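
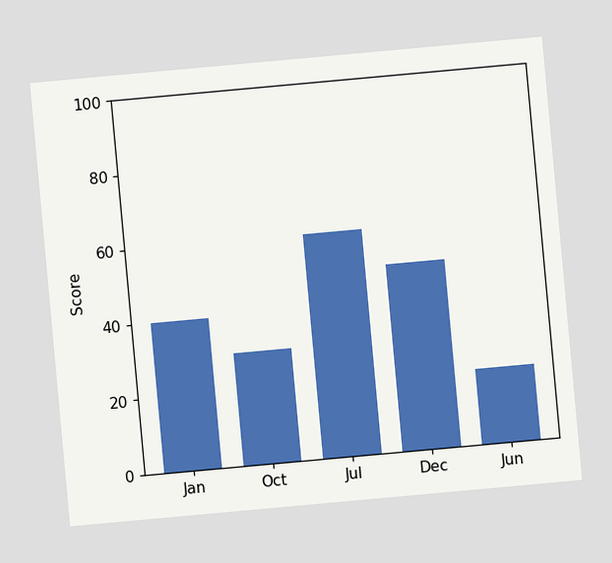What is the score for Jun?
20

The chart is tilted about 5° counter-clockwise. Reading along the chart's y-axis, the Jun bar reaches 20.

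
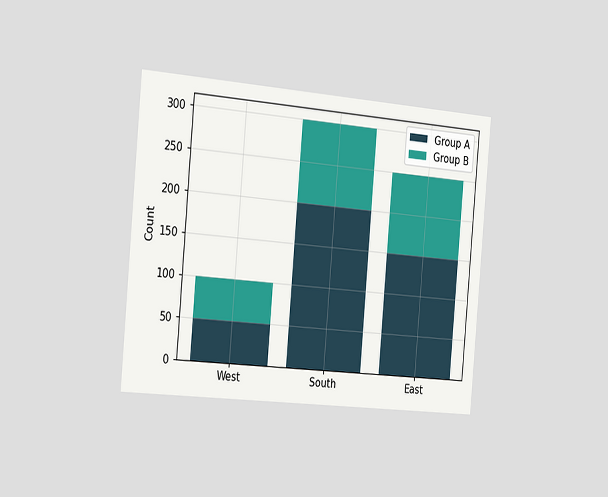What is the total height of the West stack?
The chart is tilted about 5° clockwise and viewed slightly from the left. The West stack's top reaches 100 on the y-axis.

100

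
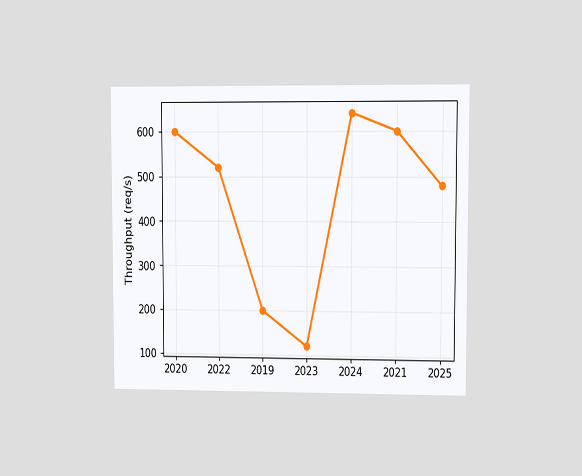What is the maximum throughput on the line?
640req/s

The chart is viewed at a slight angle. The highest point is at 2024, and reading across to the y-axis gives 640req/s.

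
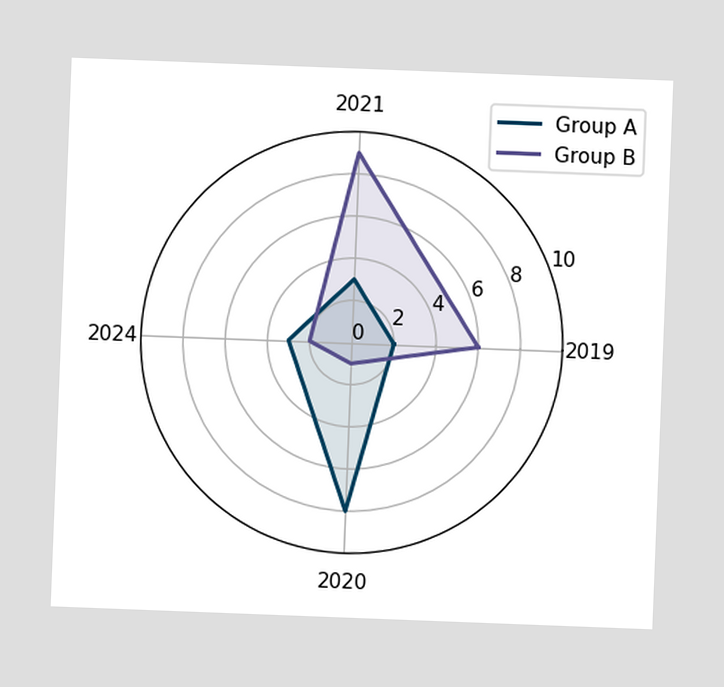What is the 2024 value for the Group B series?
The chart is tilted about 2° clockwise. On the 2024 axis, Group B reaches 2.

2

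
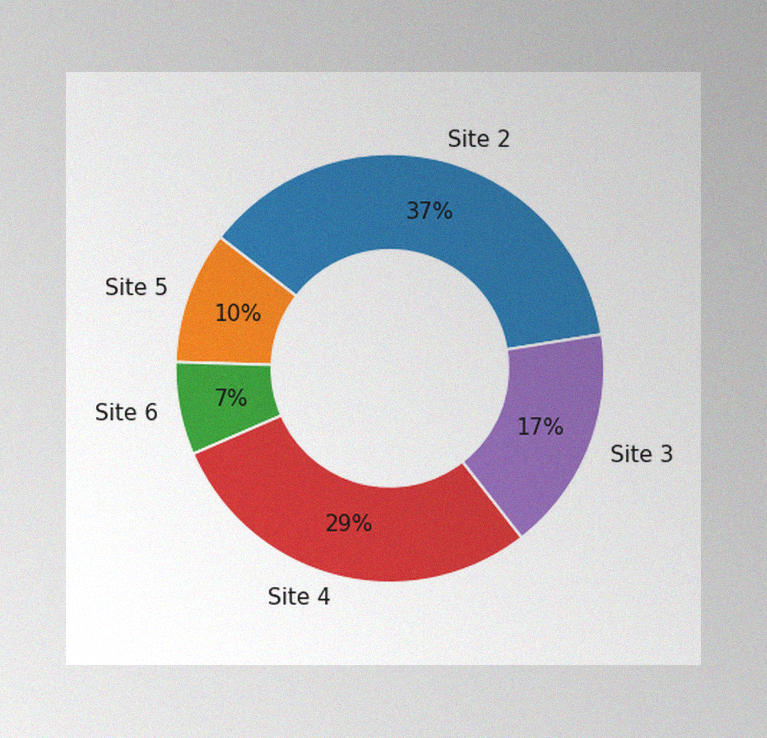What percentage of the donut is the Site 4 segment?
The image has some photo noise and uneven lighting. The Site 4 segment takes up 29% of the ring.

29%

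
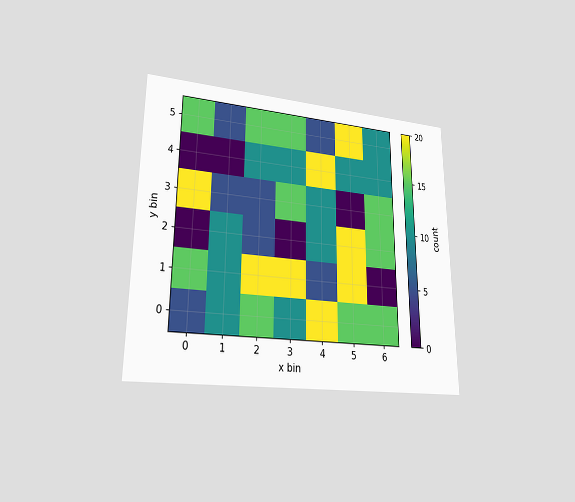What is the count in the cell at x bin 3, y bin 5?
The chart is viewed at a slight angle. Matching the cell (3, 5) against the colorbar gives 15.

15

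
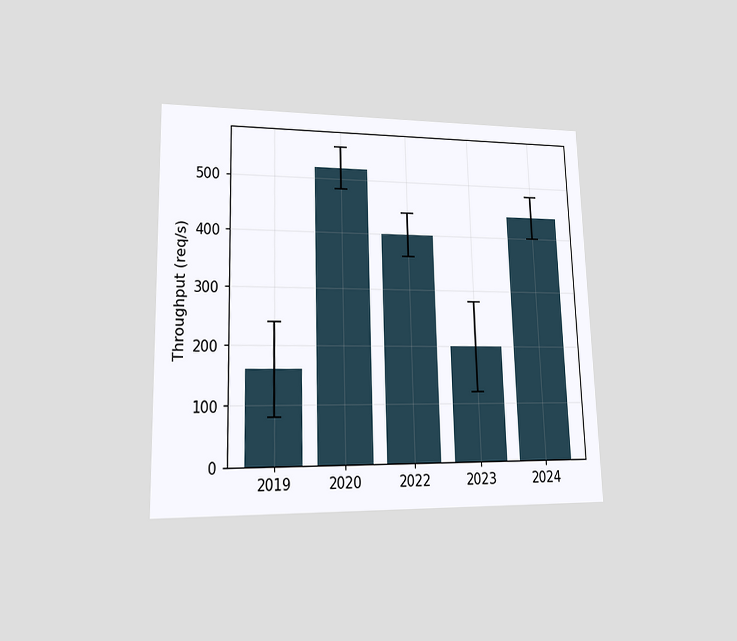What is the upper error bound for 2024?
The chart is viewed at a slight angle. The 2024 bar's upper whisker reaches 480req/s.

480req/s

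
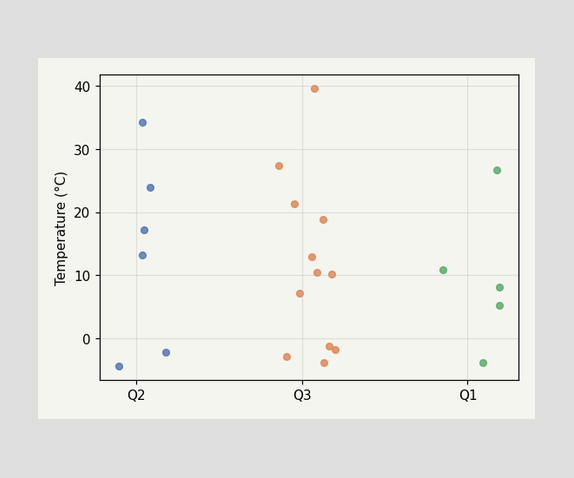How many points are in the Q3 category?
12

Counting the markers in the Q3 column gives 12.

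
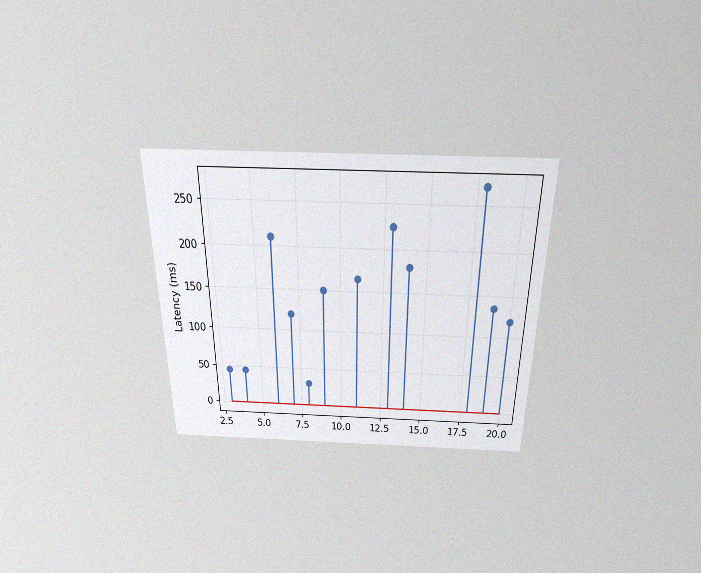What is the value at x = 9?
150ms

The chart is viewed slightly from above, with some photo noise. The stem at x=9 reaches 150ms.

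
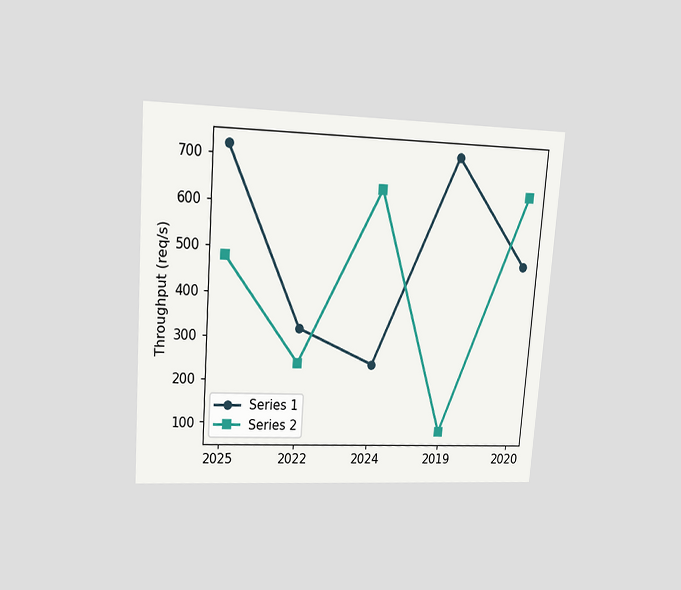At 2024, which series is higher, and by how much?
Series 2, by 400req/s

The chart is tilted about 4° clockwise and viewed at a slight angle. At 2024, Series 2 sits above the other line by 400req/s.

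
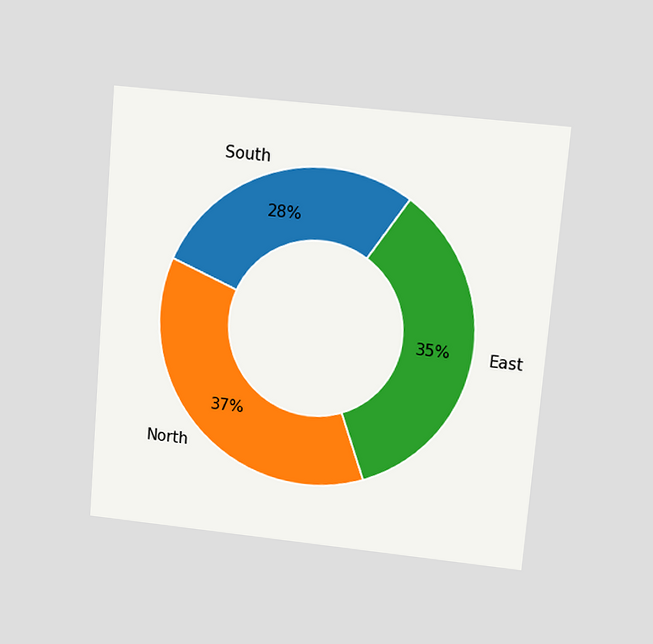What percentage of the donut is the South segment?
28%

The chart is tilted about 5° clockwise and viewed slightly from above. The South segment takes up 28% of the ring.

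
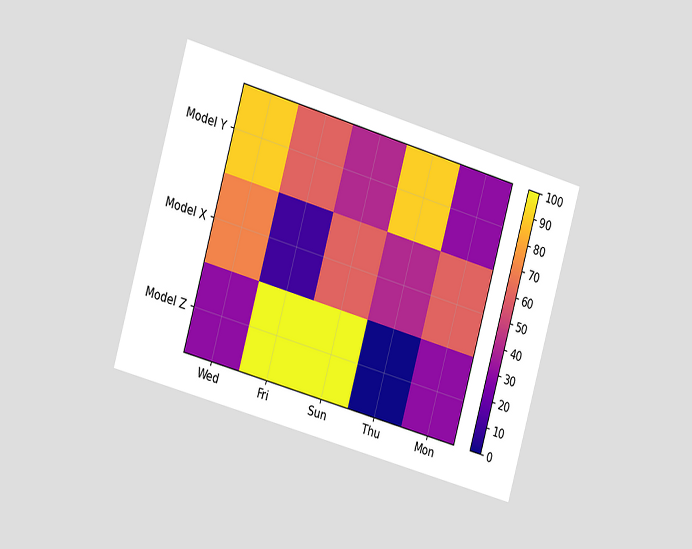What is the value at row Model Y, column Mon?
The chart is tilted about 16° clockwise and viewed slightly from the left. Matching cell (Model Y, Mon) against the colorbar gives 30.

30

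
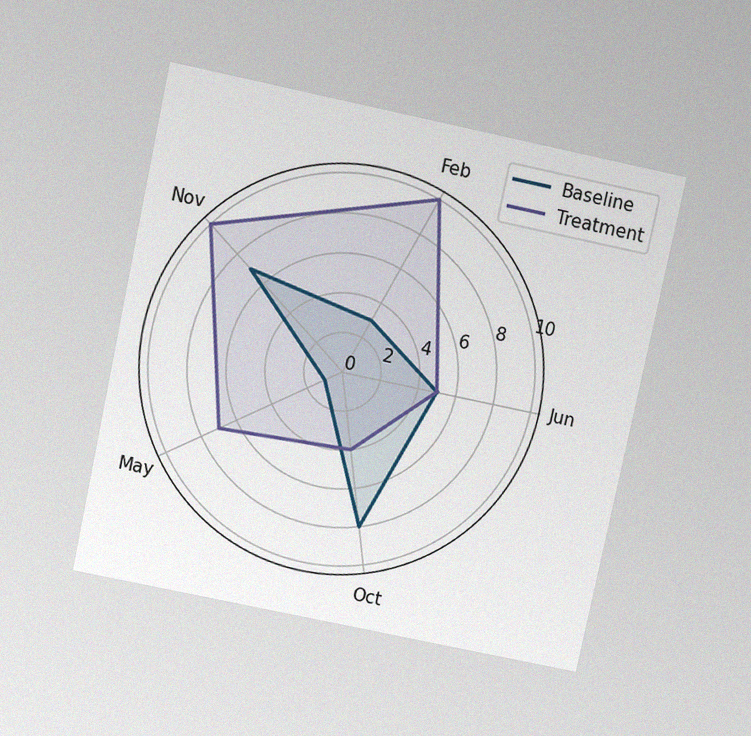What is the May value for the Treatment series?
The chart is tilted about 12° clockwise and viewed at a slight angle, with some photo noise. On the May axis, Treatment reaches 7.

7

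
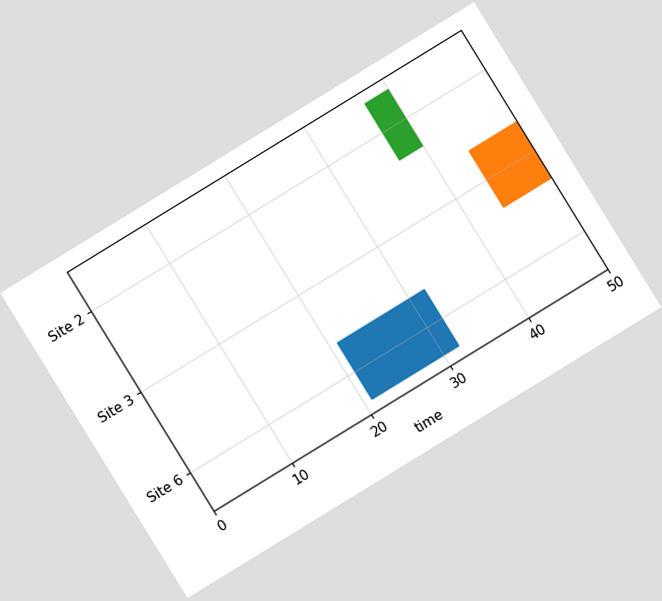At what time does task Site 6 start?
21

The chart is tilted about 32° counter-clockwise. The Site 6 bar begins at t=21.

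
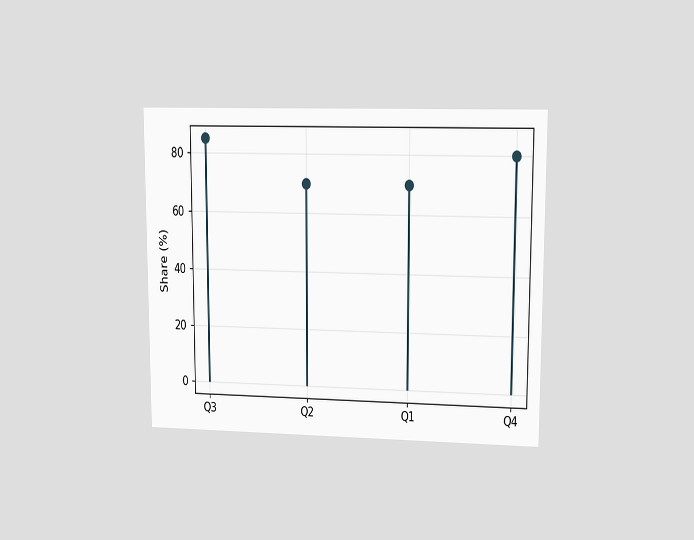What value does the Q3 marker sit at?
The chart is viewed at a slight angle. The Q3 marker sits at 85%.

85%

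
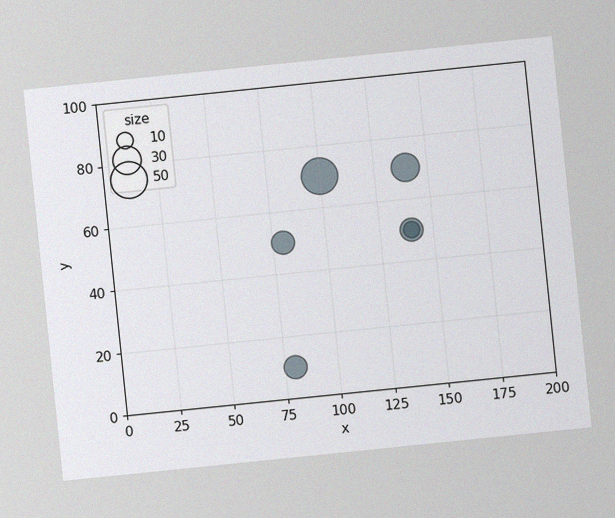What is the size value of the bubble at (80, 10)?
The chart is tilted about 6° counter-clockwise, with some photo noise. Matching the bubble at (80, 10) against the size legend gives 20.

20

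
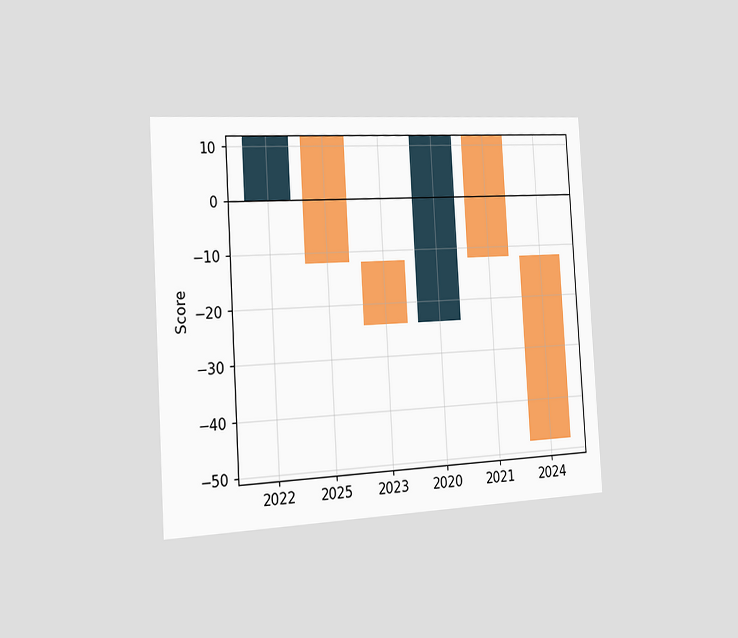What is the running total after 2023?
-24

The chart is tilted about 3° counter-clockwise and viewed slightly from the left. After 2023 the running total reaches -24.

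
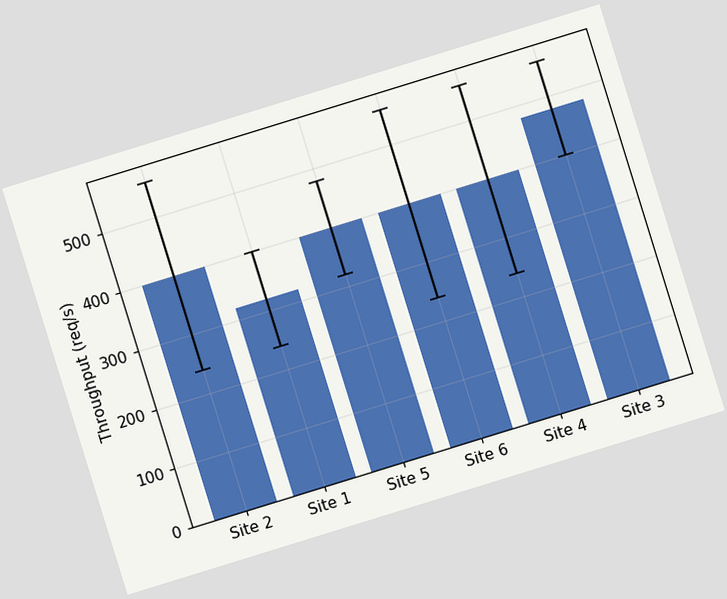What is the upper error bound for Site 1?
400req/s

The chart is tilted about 17° counter-clockwise. The Site 1 bar's upper whisker reaches 400req/s.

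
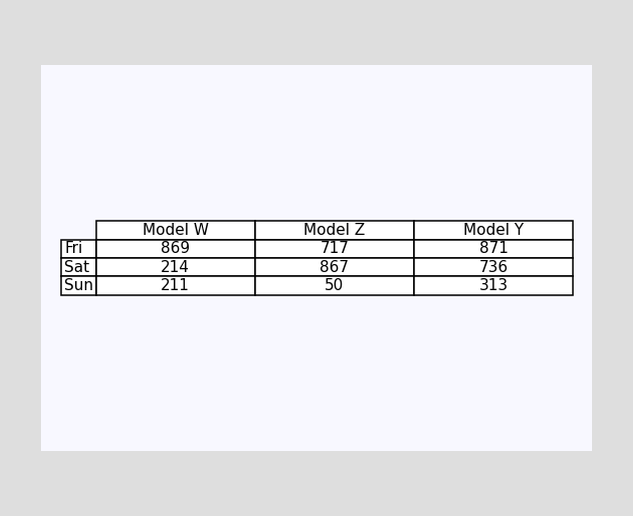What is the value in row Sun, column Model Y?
313

The (Sun, Model Y) cell reads 313.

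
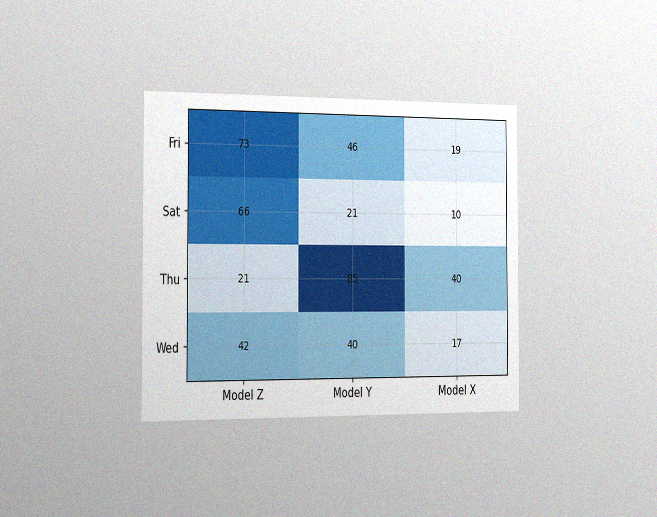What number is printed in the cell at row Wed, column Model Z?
42

The chart is viewed slightly from the left, with some photo noise. The (Wed, Model Z) cell reads 42.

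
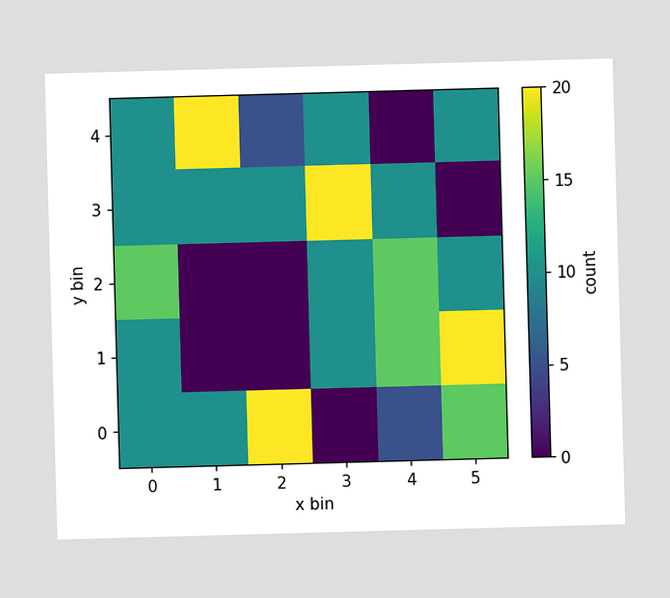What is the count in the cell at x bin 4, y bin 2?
Matching the cell (4, 2) against the colorbar gives 15.

15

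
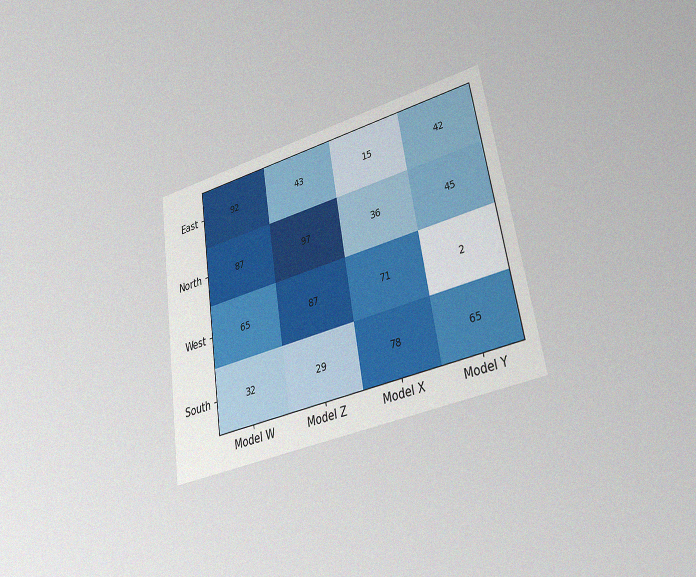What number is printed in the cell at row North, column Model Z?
The chart is tilted about 9° counter-clockwise and viewed at a slight angle, with some photo noise. The (North, Model Z) cell reads 97.

97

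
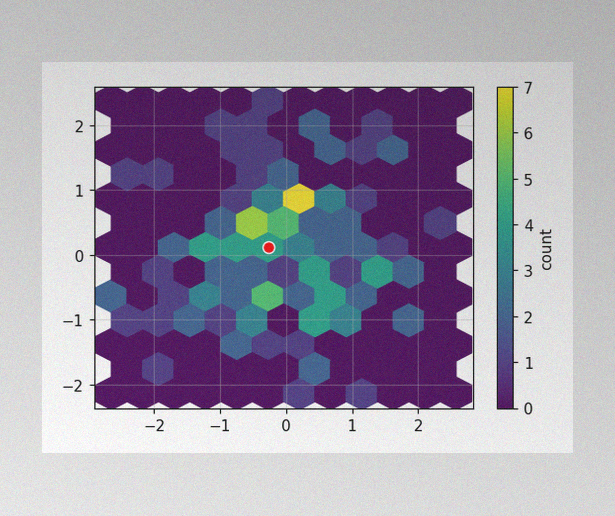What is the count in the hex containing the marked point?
The image has some photo noise and uneven lighting. The marked hex reads 4 on the colorbar.

4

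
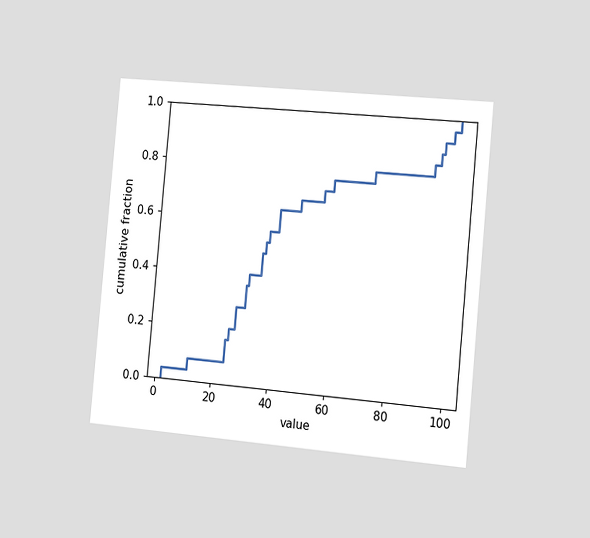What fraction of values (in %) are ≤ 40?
The chart is tilted about 5° clockwise and viewed slightly from the right. At x=40 the ECDF step is at 64%.

64%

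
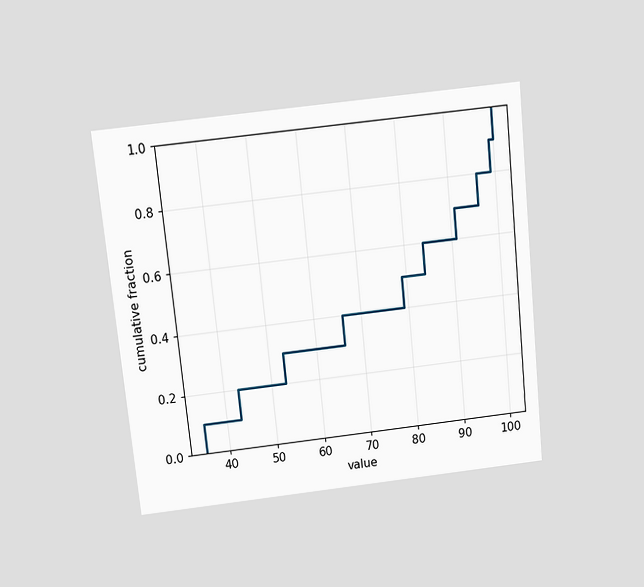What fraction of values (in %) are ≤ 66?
The chart is tilted about 6° counter-clockwise and viewed slightly from above. At x=66 the ECDF step is at 40%.

40%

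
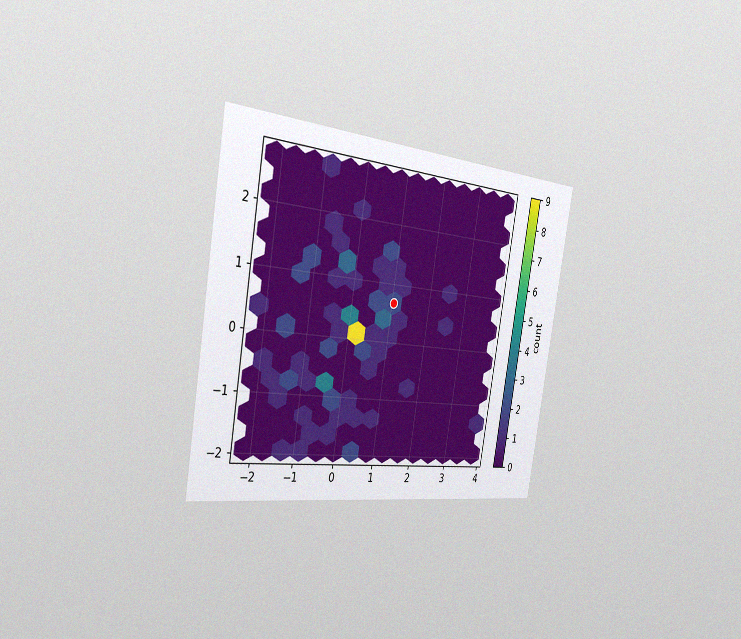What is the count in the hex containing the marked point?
2

The chart is tilted about 10° clockwise and viewed slightly from the left, with some photo noise. The marked hex reads 2 on the colorbar.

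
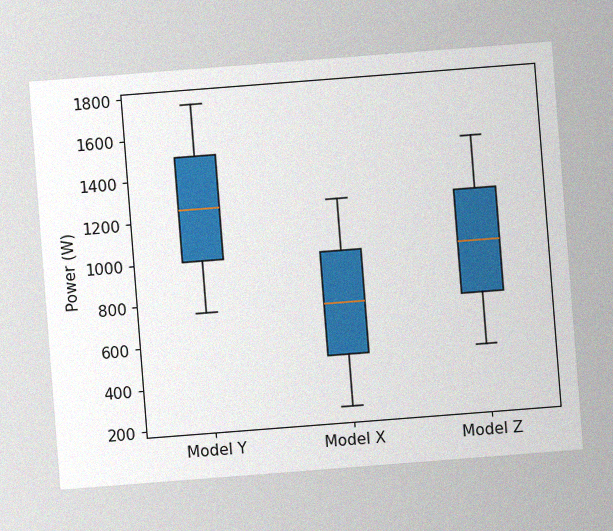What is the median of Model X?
750W

The chart is tilted about 4° counter-clockwise, with some photo noise. The median line in the Model X box sits at 750W.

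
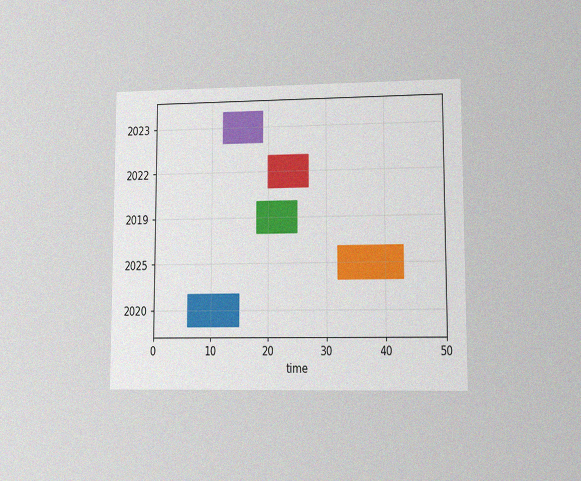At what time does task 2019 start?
18

The chart is viewed at a slight angle, with some photo noise. The 2019 bar begins at t=18.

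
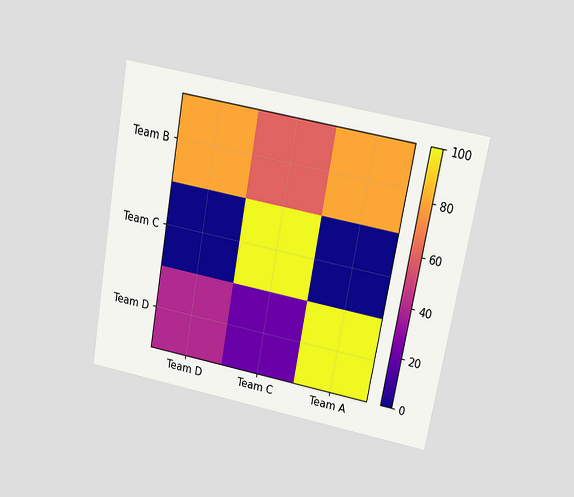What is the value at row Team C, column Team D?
The chart is tilted about 10° clockwise and viewed at a slight angle. Matching cell (Team C, Team D) against the colorbar gives 0.

0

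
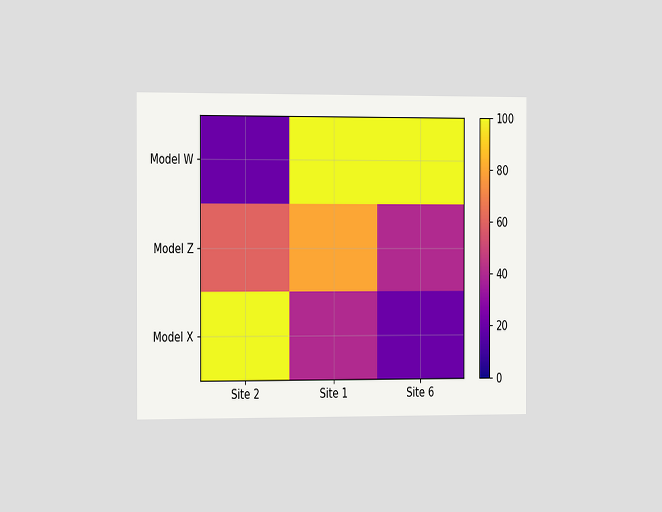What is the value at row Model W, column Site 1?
The chart is viewed slightly from the left. Matching cell (Model W, Site 1) against the colorbar gives 100.

100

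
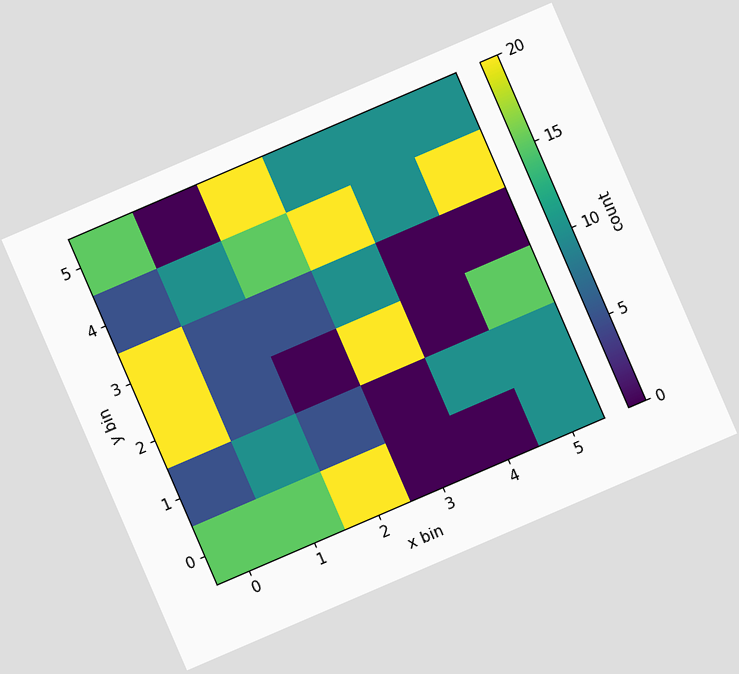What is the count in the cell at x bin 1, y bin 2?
5

The chart is tilted about 23° counter-clockwise. Matching the cell (1, 2) against the colorbar gives 5.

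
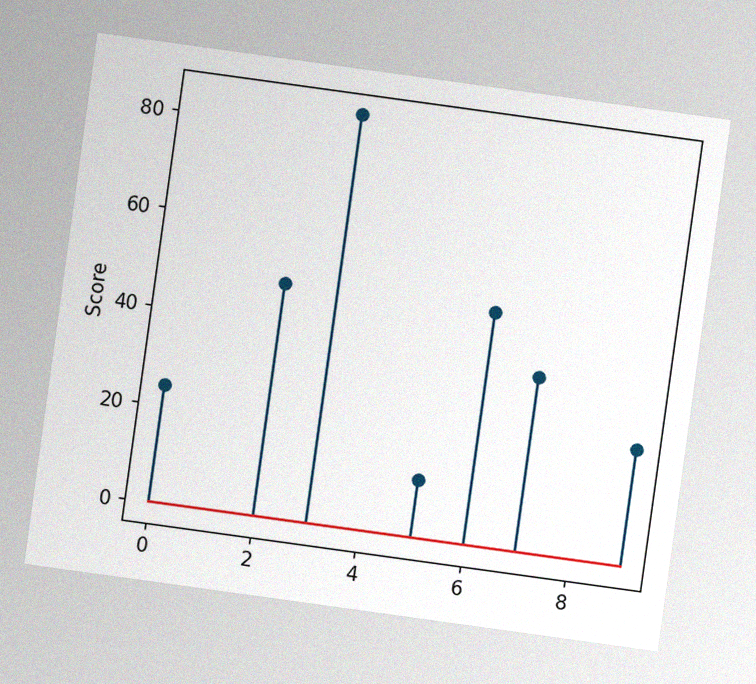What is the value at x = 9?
24

The chart is tilted about 8° clockwise, with some photo noise. The stem at x=9 reaches 24.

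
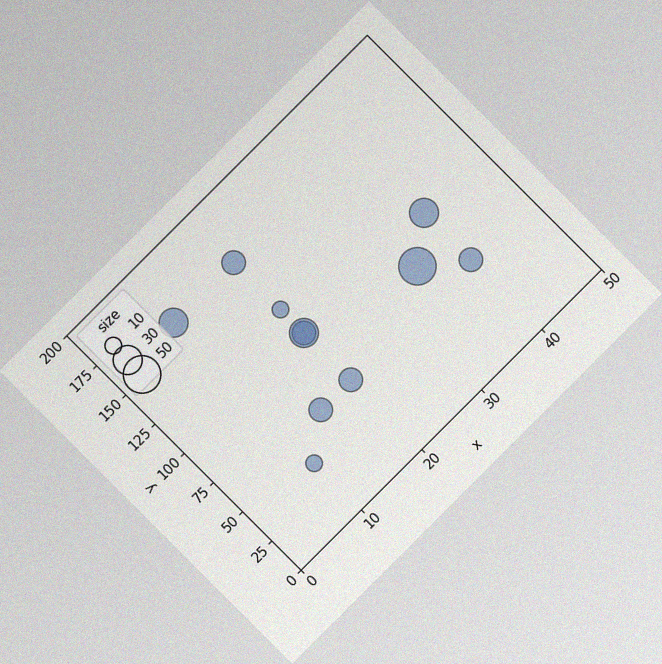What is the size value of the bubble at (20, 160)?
The chart is tilted about 45° counter-clockwise, with some photo noise. Matching the bubble at (20, 160) against the size legend gives 20.

20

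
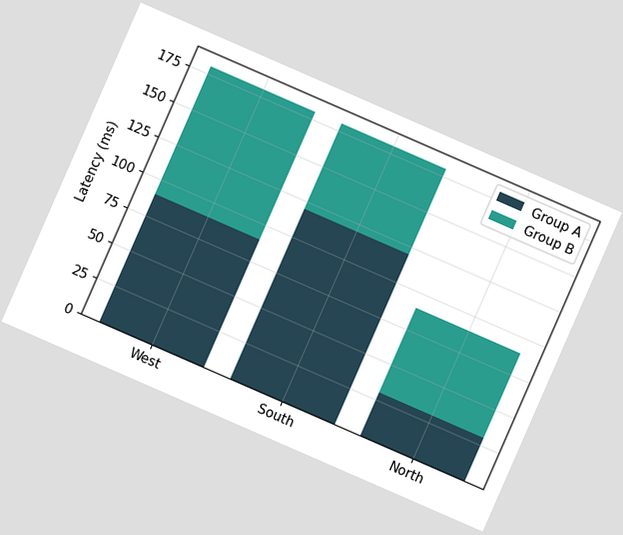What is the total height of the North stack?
90ms

The chart is tilted about 24° clockwise. The North stack's top reaches 90ms on the y-axis.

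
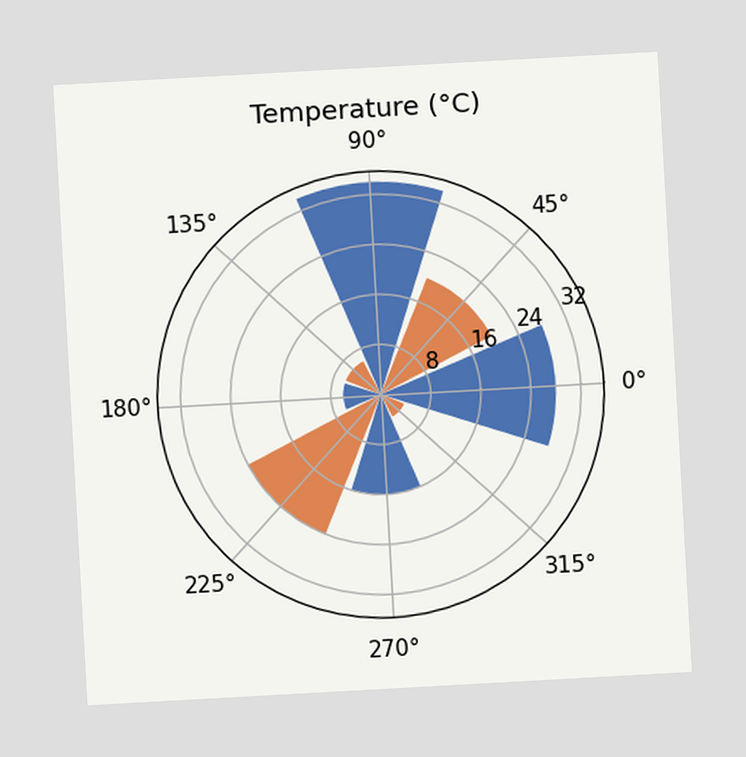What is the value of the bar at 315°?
4°C

The chart is tilted about 3° counter-clockwise. The bar at 315° reaches 4°C on the radial axis.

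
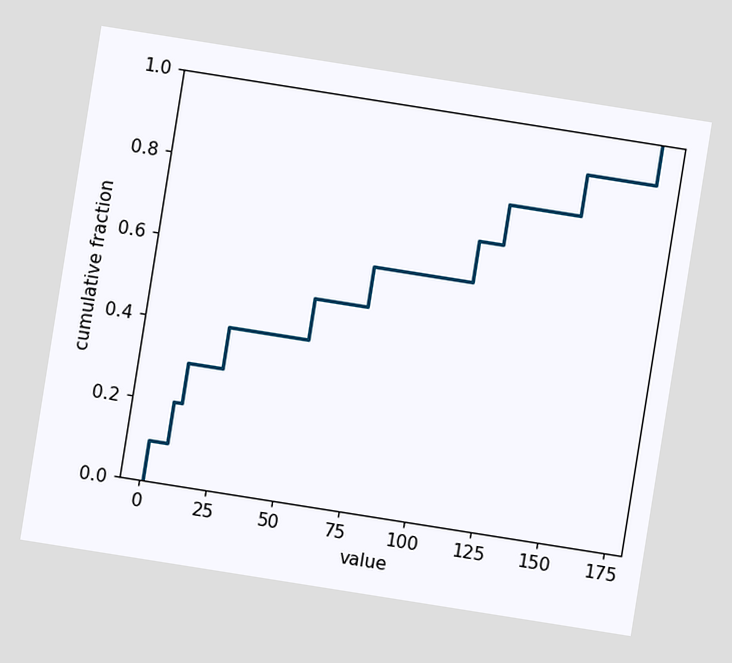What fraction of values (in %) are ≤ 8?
20%

The chart is tilted about 9° clockwise. At x=8 the ECDF step is at 20%.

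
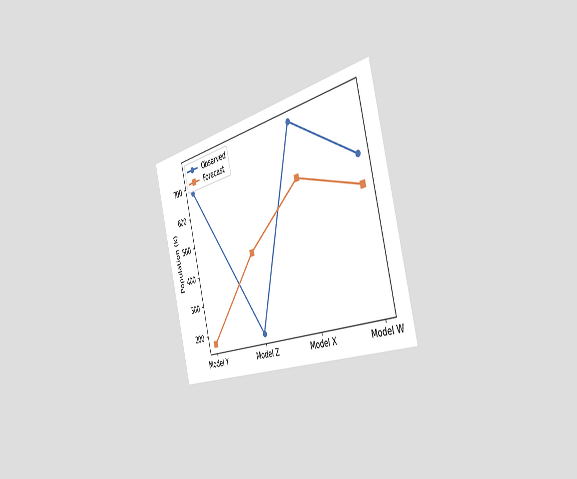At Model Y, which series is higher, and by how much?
The chart is tilted about 14° counter-clockwise and viewed slightly from the right. At Model Y, Observed sits above the other line by 510k.

Observed, by 510k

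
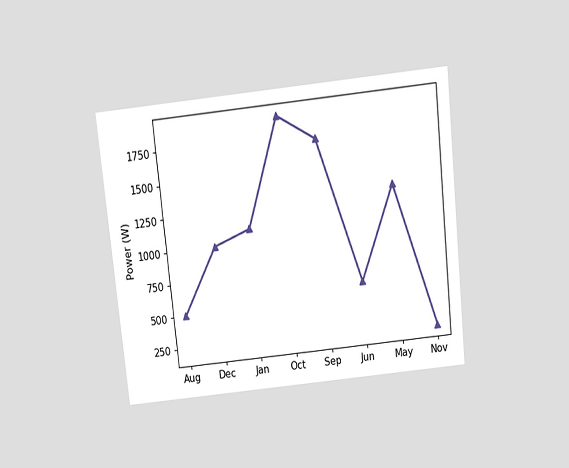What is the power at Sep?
The chart is tilted about 6° counter-clockwise and viewed slightly from above. At Sep, the line is at 1700W.

1700W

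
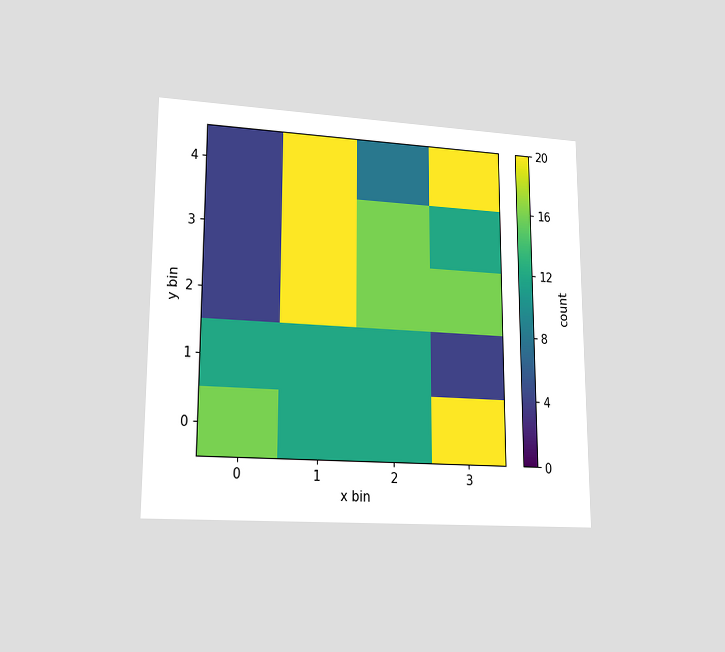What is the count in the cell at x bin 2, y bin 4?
The chart is viewed at a slight angle. Matching the cell (2, 4) against the colorbar gives 8.

8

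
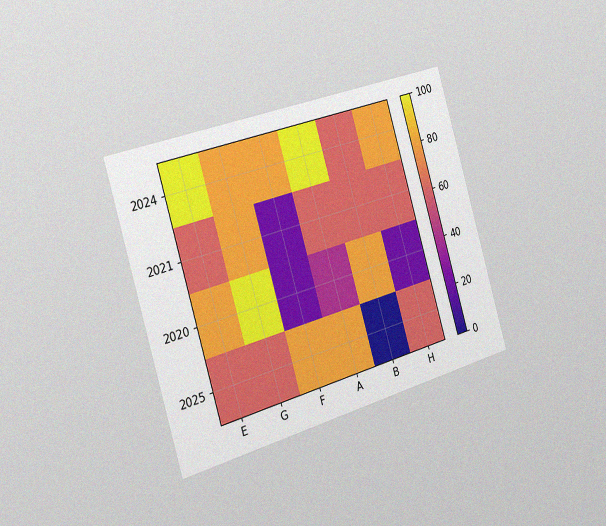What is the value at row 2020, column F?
The chart is tilted about 16° counter-clockwise and viewed slightly from the left, with some photo noise. Matching cell (2020, F) against the colorbar gives 20.

20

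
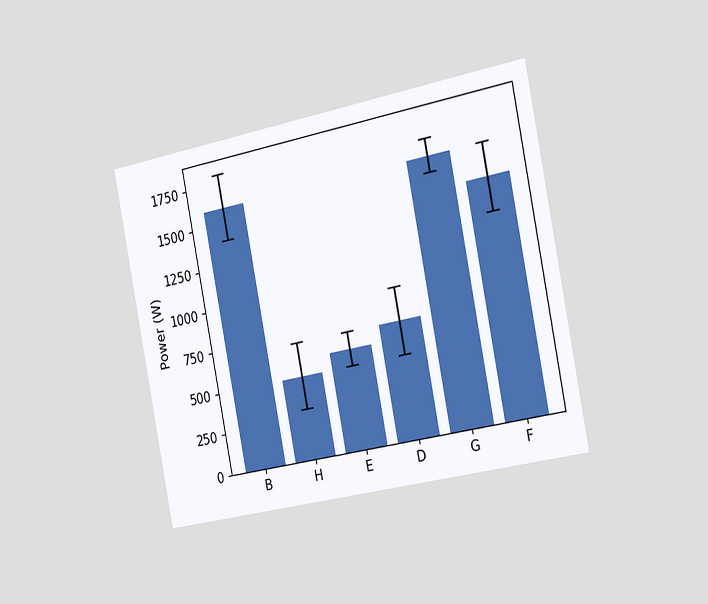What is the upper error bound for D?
900W

The chart is tilted about 11° counter-clockwise and viewed slightly from the right. The D bar's upper whisker reaches 900W.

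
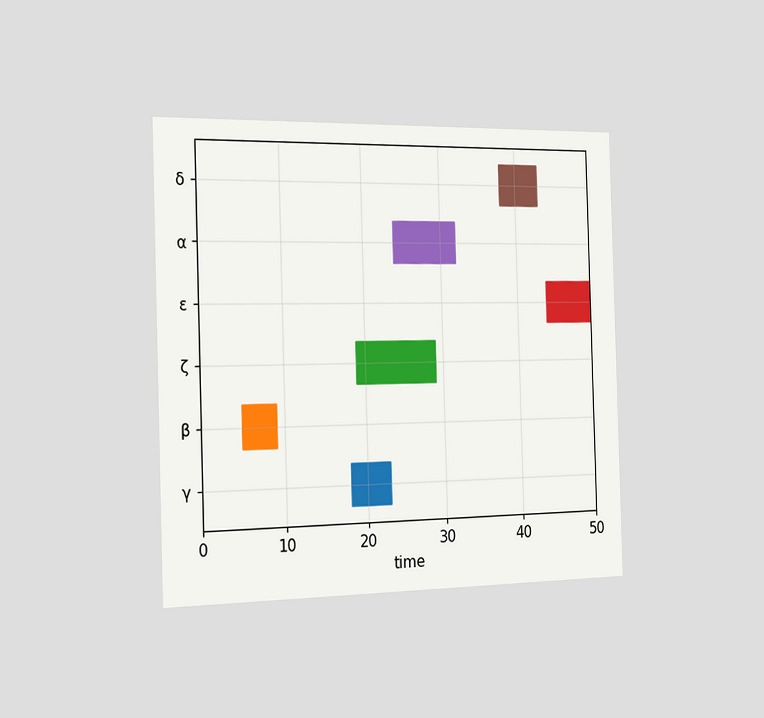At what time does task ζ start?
The chart is viewed slightly from the left. The ζ bar begins at t=19.

19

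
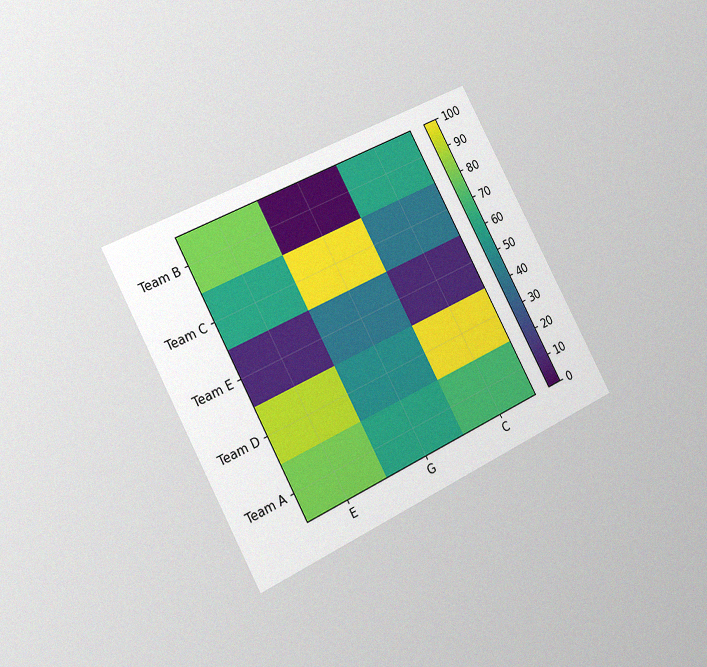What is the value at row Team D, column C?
100

The chart is tilted about 28° counter-clockwise and viewed slightly from the left, with some photo noise. Matching cell (Team D, C) against the colorbar gives 100.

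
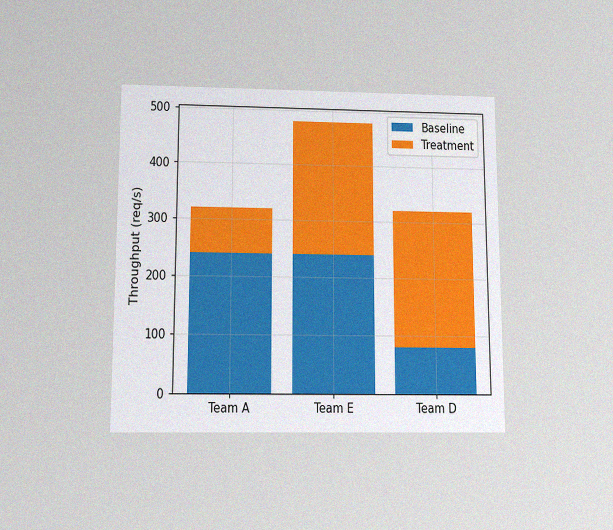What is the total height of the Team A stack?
320req/s

The chart is viewed slightly from below, with some photo noise. The Team A stack's top reaches 320req/s on the y-axis.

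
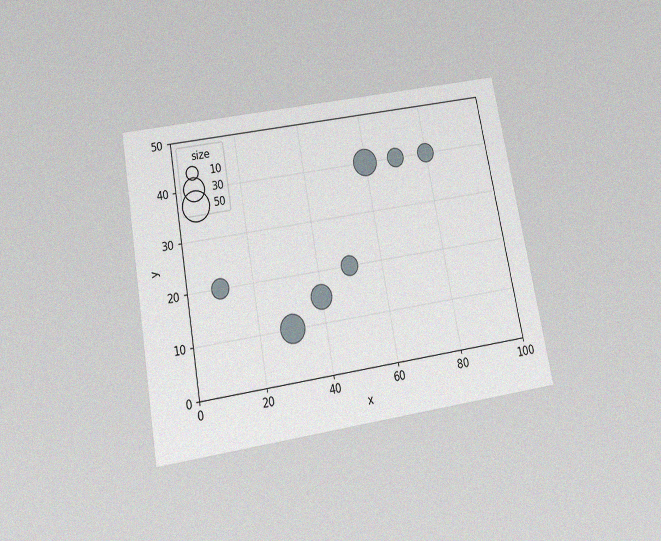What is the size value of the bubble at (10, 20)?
20

The chart is tilted about 10° counter-clockwise and viewed slightly from below, with some photo noise. Matching the bubble at (10, 20) against the size legend gives 20.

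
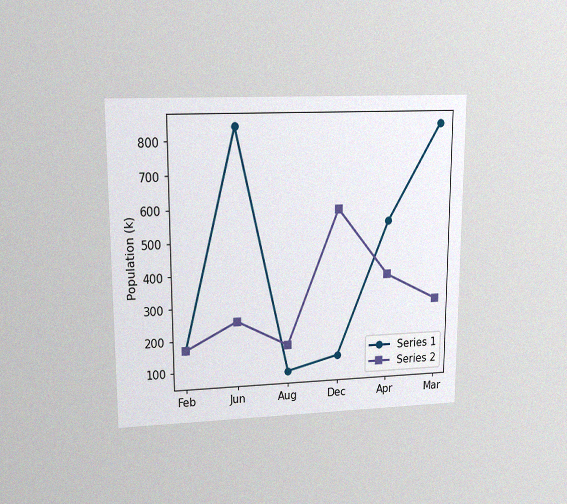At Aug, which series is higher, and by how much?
The chart is viewed at a slight angle, with some photo noise. At Aug, Series 2 sits above the other line by 84k.

Series 2, by 84k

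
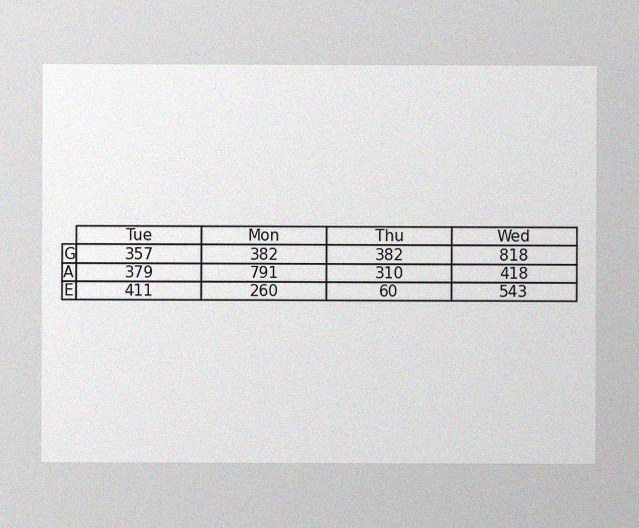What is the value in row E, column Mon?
260

The image has some photo noise and uneven lighting. The (E, Mon) cell reads 260.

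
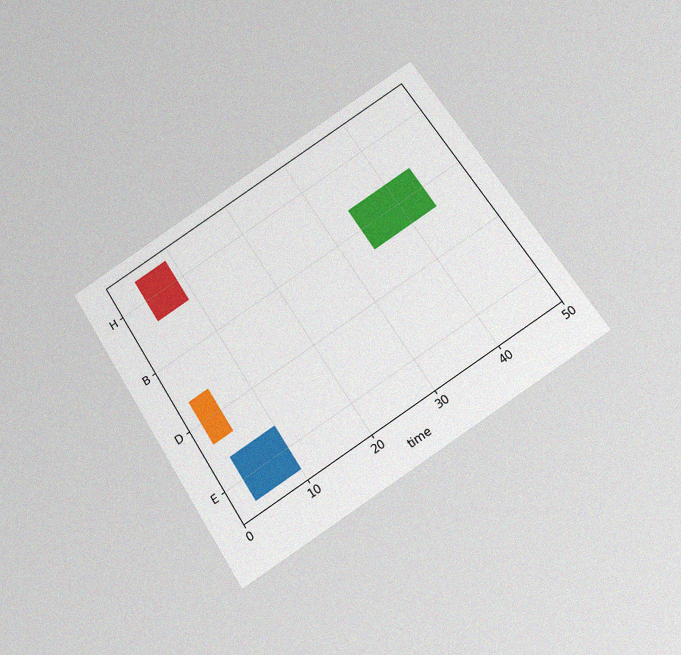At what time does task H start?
The chart is tilted about 32° counter-clockwise and viewed slightly from below, with some photo noise. The H bar begins at t=4.

4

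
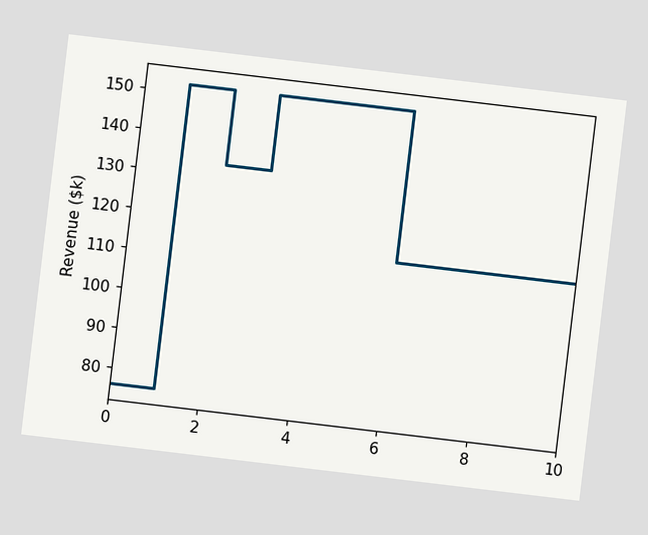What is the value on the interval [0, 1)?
$76k

The chart is tilted about 7° clockwise. On [0, 1) the step sits at $76k.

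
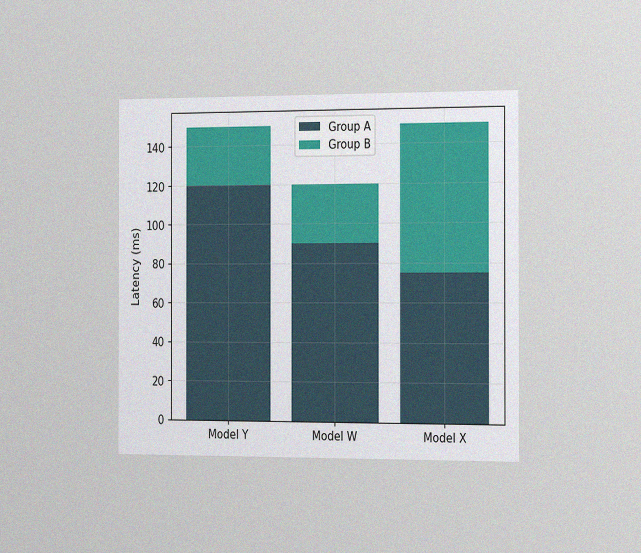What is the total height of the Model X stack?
The chart is viewed slightly from the right, with some photo noise. The Model X stack's top reaches 150ms on the y-axis.

150ms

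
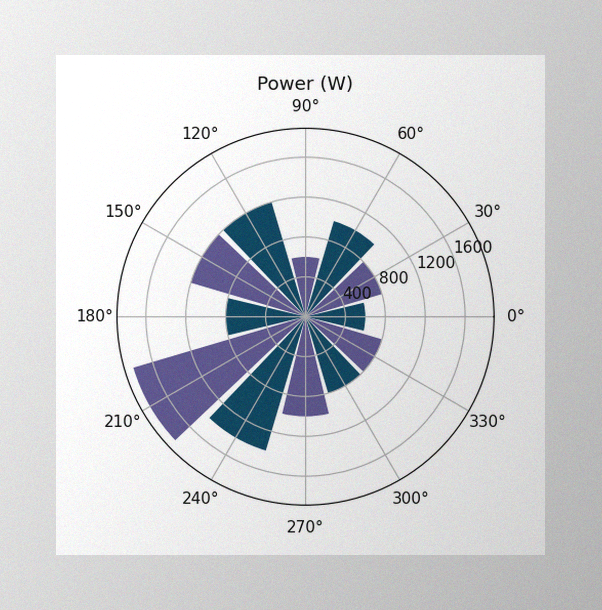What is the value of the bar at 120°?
The image has some photo noise and uneven lighting. The bar at 120° reaches 1200W on the radial axis.

1200W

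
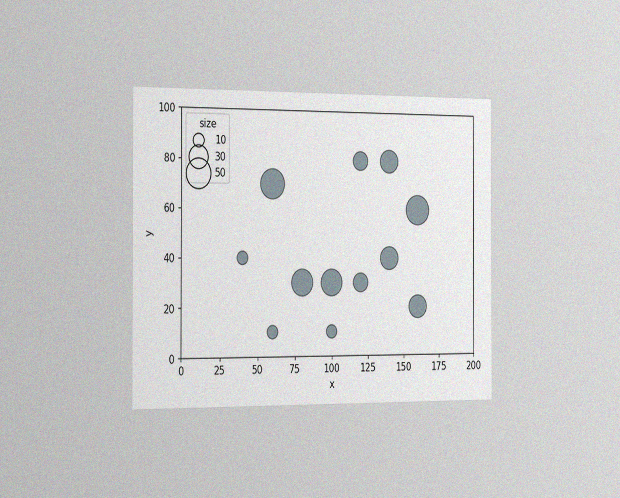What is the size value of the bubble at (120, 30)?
20

The chart is viewed slightly from the left, with some photo noise. Matching the bubble at (120, 30) against the size legend gives 20.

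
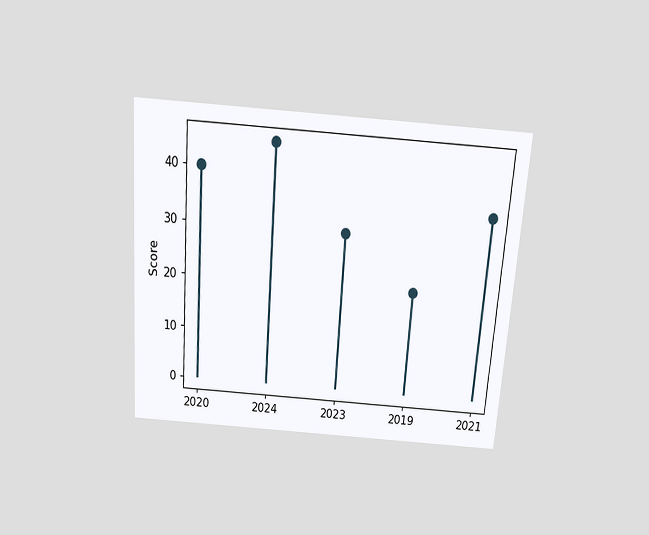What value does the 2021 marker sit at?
35

The chart is tilted about 4° clockwise and viewed slightly from above. The 2021 marker sits at 35.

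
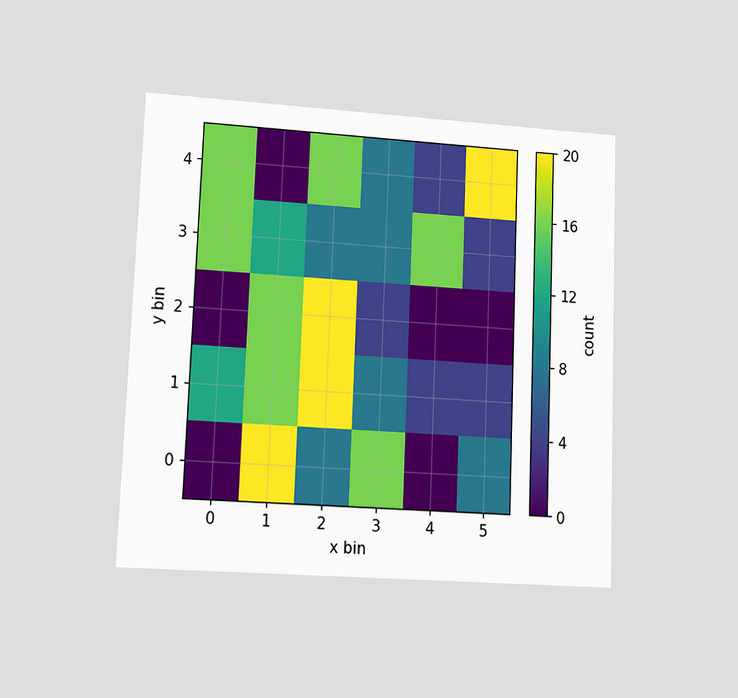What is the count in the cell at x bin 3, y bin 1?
The chart is tilted about 2° clockwise and viewed at a slight angle. Matching the cell (3, 1) against the colorbar gives 8.

8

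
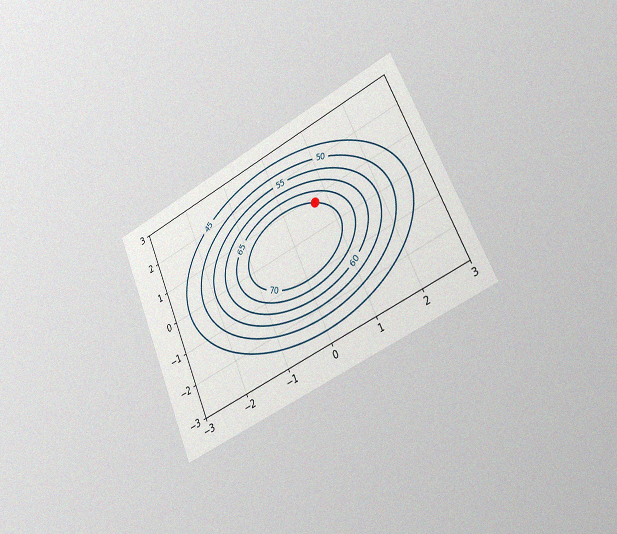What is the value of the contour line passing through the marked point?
The chart is tilted about 24° counter-clockwise and viewed slightly from the right, with some photo noise. The marked point sits on the contour labelled 70.

70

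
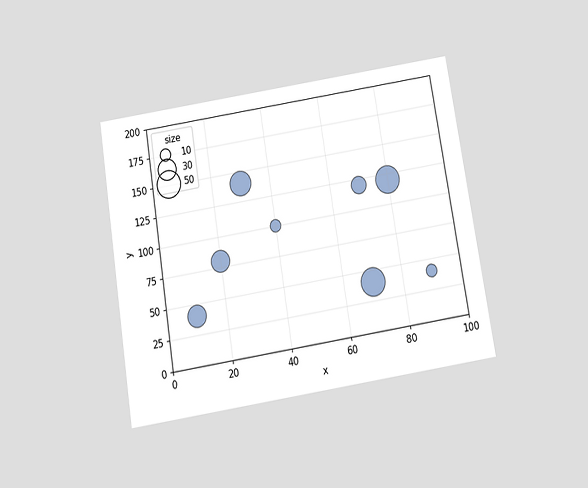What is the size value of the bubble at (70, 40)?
The chart is tilted about 9° counter-clockwise and viewed slightly from below. Matching the bubble at (70, 40) against the size legend gives 50.

50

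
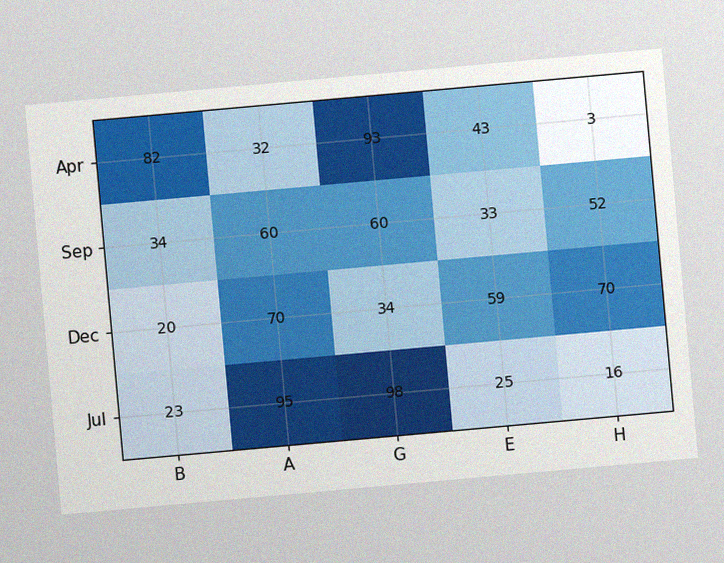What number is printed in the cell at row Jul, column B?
23

The chart is tilted about 5° counter-clockwise, with some photo noise. The (Jul, B) cell reads 23.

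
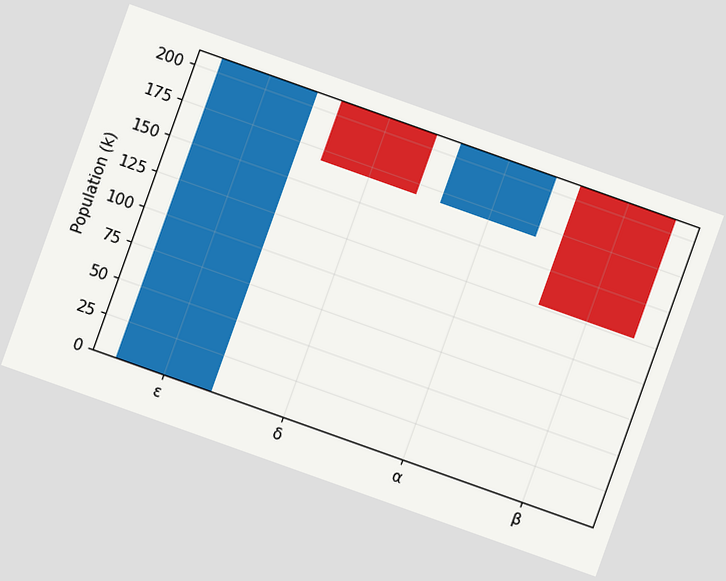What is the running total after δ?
168k

The chart is tilted about 20° clockwise. After δ the running total reaches 168k.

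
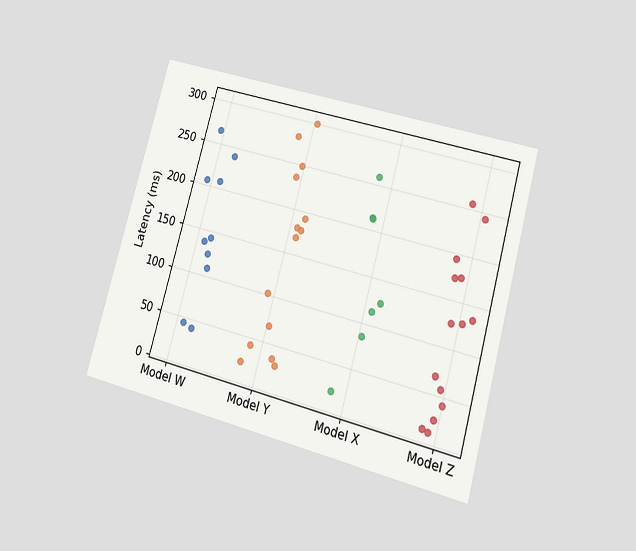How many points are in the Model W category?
10

The chart is tilted about 15° clockwise and viewed at a slight angle. Counting the markers in the Model W column gives 10.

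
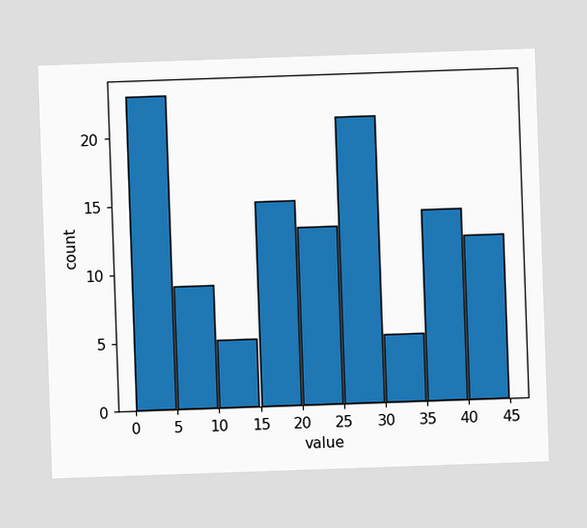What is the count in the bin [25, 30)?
21

The [25, 30) bin has height 21.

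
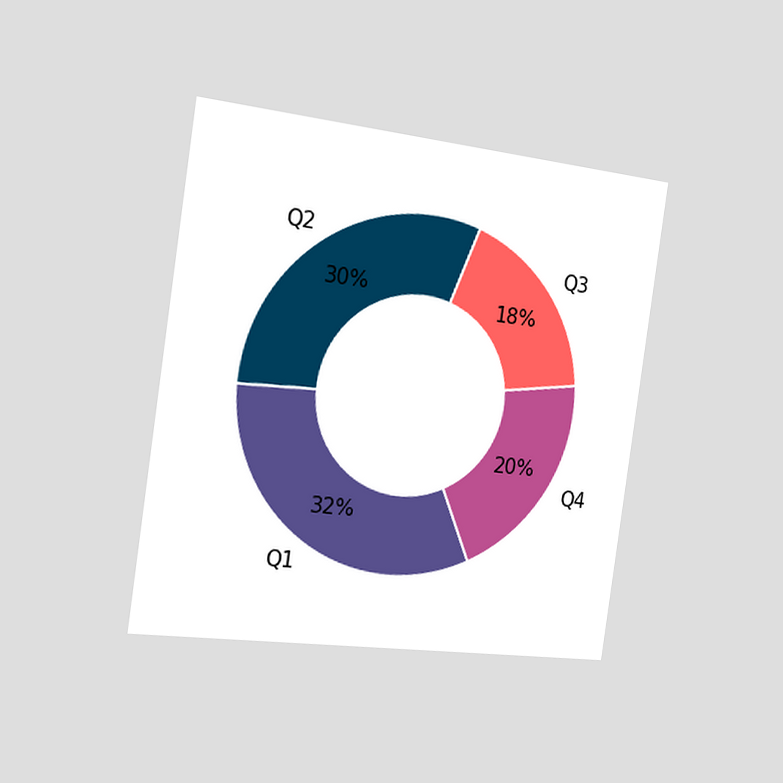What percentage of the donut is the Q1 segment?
32%

The chart is tilted about 8° clockwise and viewed slightly from the left. The Q1 segment takes up 32% of the ring.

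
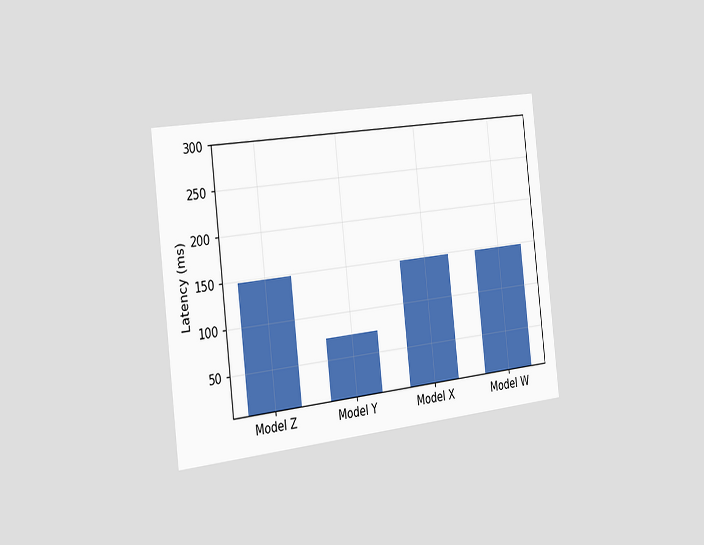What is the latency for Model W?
The chart is tilted about 7° counter-clockwise and viewed slightly from the left. Reading along the chart's y-axis, the Model W bar reaches 148ms.

148ms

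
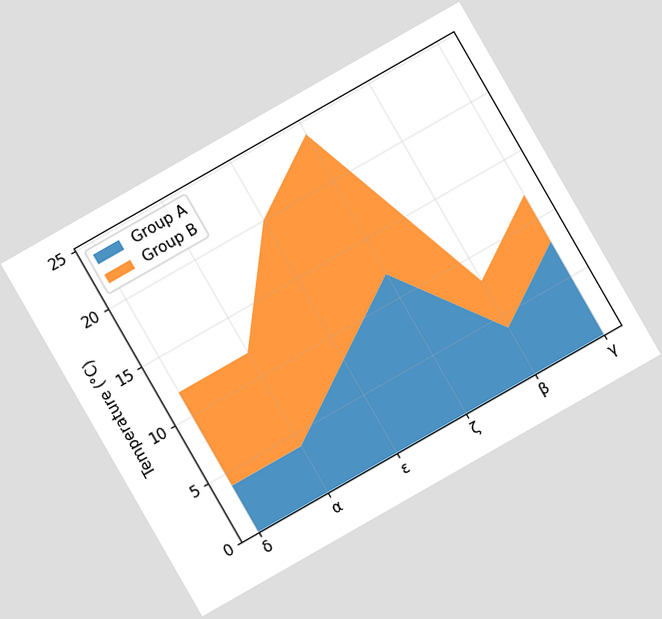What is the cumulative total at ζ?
24°C

The chart is tilted about 30° counter-clockwise. The stacked total at ζ reaches 24°C.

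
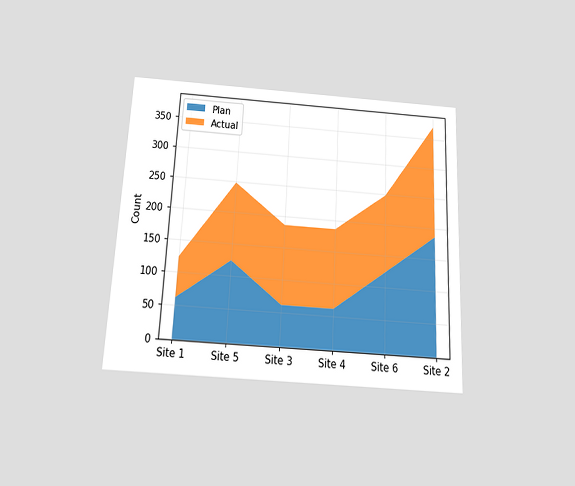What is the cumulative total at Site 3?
186

The chart is tilted about 3° clockwise and viewed slightly from below. The stacked total at Site 3 reaches 186.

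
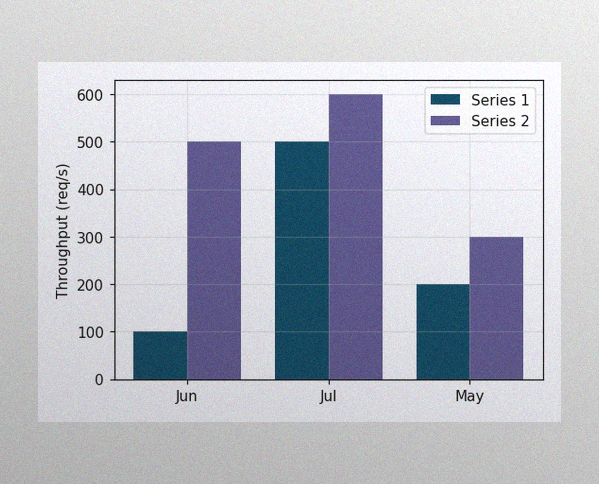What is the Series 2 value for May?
300req/s

The image has some photo noise and uneven lighting. The Series 2 bar at May reaches 300req/s on the y-axis.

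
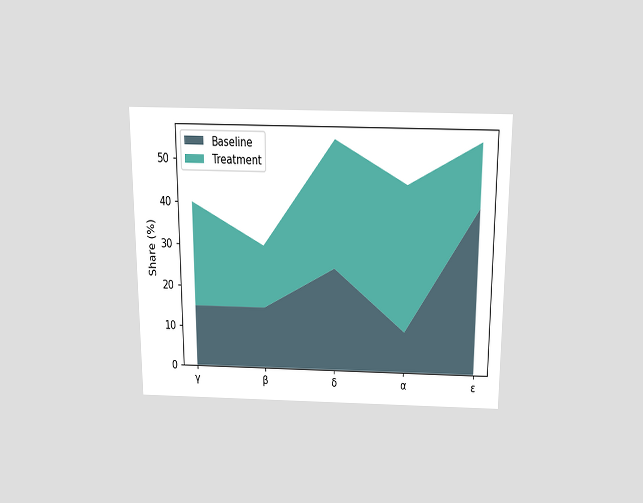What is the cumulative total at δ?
The chart is viewed slightly from above. The stacked total at δ reaches 55%.

55%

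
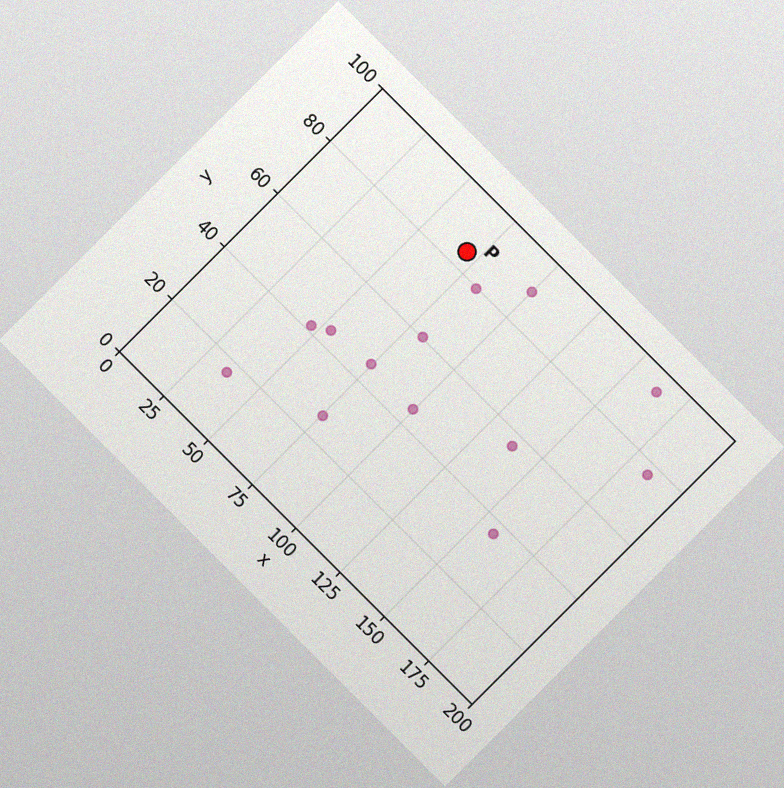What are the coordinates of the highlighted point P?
The chart is tilted about 45° clockwise, with some photo noise. Following the gridlines from P to each axis, P sits at (70, 85).

(70, 85)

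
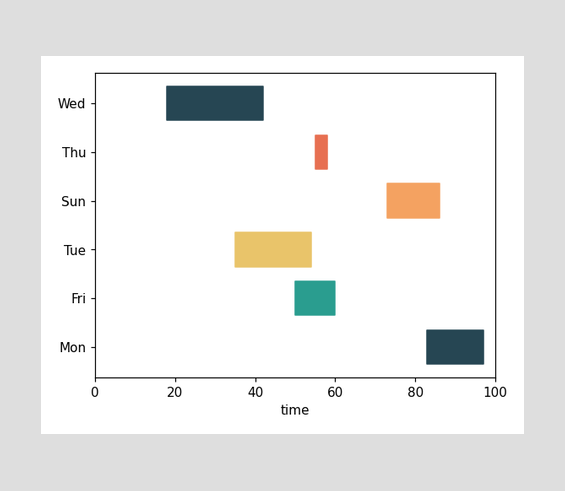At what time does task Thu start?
55

The Thu bar begins at t=55.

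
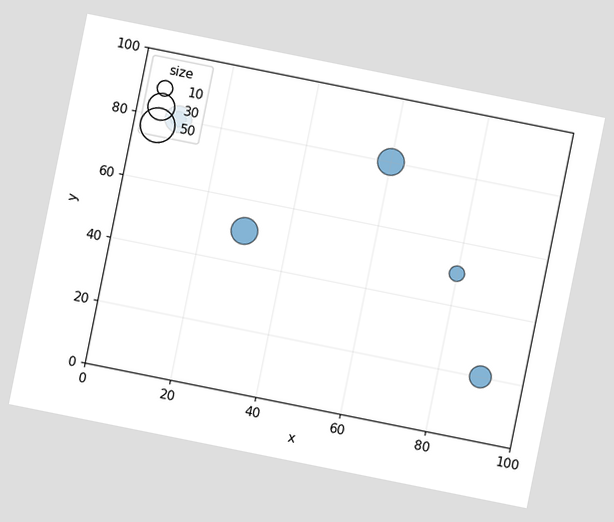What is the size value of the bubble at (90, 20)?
20

The chart is tilted about 11° clockwise. Matching the bubble at (90, 20) against the size legend gives 20.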